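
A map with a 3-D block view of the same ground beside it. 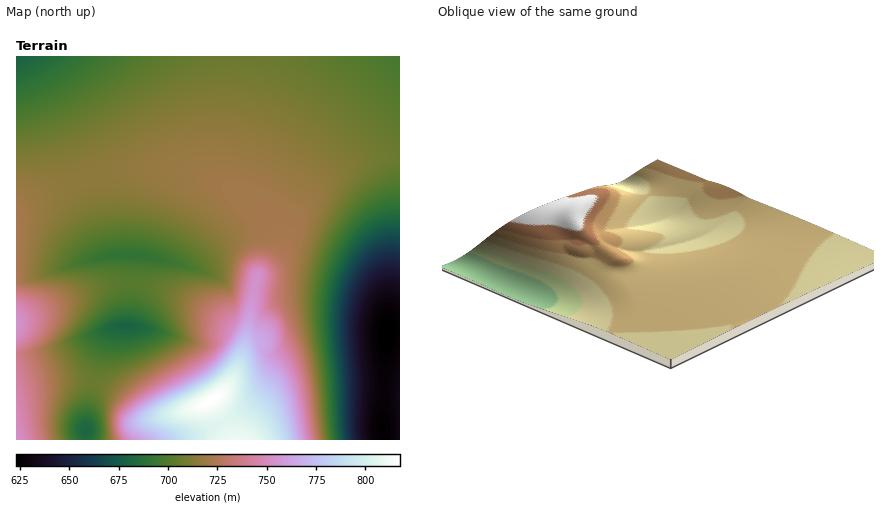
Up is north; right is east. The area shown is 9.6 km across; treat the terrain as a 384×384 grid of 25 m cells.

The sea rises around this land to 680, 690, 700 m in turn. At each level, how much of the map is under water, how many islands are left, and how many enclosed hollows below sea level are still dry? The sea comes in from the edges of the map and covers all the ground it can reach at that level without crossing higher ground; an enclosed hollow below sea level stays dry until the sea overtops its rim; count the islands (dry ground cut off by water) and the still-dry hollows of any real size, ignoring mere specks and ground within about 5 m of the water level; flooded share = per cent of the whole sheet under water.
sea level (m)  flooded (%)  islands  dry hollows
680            9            0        0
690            12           0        1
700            16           0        2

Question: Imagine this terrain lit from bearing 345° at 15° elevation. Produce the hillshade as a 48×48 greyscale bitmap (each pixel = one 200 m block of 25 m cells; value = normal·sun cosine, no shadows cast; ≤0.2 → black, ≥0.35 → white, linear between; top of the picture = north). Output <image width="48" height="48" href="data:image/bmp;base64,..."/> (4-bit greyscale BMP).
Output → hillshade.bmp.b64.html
<image width="48" height="48" href="data:image/bmp;base64,Qk32BAAAAAAAAHYAAAAoAAAAMAAAADAAAAABAAQAAAAAAIAEAAATCwAAEwsAABAAAAAAAAAAAAAAABEREQAiIiIAMzMzAERERABVVVUAZmZmAHd3dwCIiIgAmZmZAKqqqgC7u7sAzMzMAN3d3QDu7u4A////AGZmVVZnh2QyIzNFVmd3d3dmZVVVVVVWZmZlVUVWeHZUMzM0RWZ3d3dmZVVURVVWZmZVRDM0aJqXZUQzM0Vnd3dmZVVEREVVZmZVRDI0aLzMupdlQzRWd3dmZVVEREVVZmZVRDM0WKze7ty6hlRFZ3d2ZVVEREVVZmZVVEREZ5vN7v/+24ZEV3d2ZVVEREVVZmZlVVVVZ4mrze7//sllVnd3ZlVURFVWZmZmZVVmd4mau83e//yWVnd3ZlVVVVVWZ2ZmZmZneImaq7vM3v64Znd3dmVVVVVmZ2ZmZmZ3eImaqqu7zd7Kdnd3dmVVVVVmZ1VmZnd3iImZqqqru83bhmZ3dmVVVVVmZzM0VWd3iImZmqqqmavLh2VWdmVVVVVmZzIiI0VneIiJmZmId3irl2ZWZmVVVVVWZkQzMiNEZneId3ZmZneKl3dmZlVVVVVVZlVUQzMjNEVVVVVmZ3iKl3h2ZlVUREVVZmZlVEQzMzMzRFVmd4iZl3iHZlVERERVVYd2ZlVEMzNERVZneImZl2d2ZVRERERFVZiId2ZVRERFVWZ3iJmpl1VmZVREREREVaqZiHZmVVVVZmd4iZqpl1RVVVREMzNERImZmYd3ZmZmZ3eImZmZl1RFVURDMzM0RGZ4iZiId3d3d4iJmId4mGVVVURDMzMzRFVVZniIiIiIiIiHdmZ4qphmVURDMzMzNFVVVVVnd3d3d2ZlVVZ4q6l2ZURDMzMzM1VVVUREVVVVVVVVVVZniZh2ZVRDMzMzM2VVVURERERERERVVVVmd3d2ZVRDMzMzM2VVVVREREREREVVVVVmZmZmZlREMzMzM2ZVVVVERERERFVVVVVmZmZmZlVEMzMzM2ZlVVVVVEREVVVVVVVmZmZmZmVEQzMzM2ZmVVVVVVVVVVVVVVZmZmZmZmVURDMzM2ZmZVVVVVVVVVVVVmZmZmZmZmZVREQzRGZmZmVVVVVVVVVWZmZmZmZmZmZlVERERGZmZmZmZVVVVWZmZmZmZmZmZmZlVURERHZmZmZmZmZmZmZmZmZmZmZmZmZmVVVERHd2ZmZmZmZmZmZmZmZmZmZmZmZmZlVVVXd3dmZmZmZmZmZmZmZmZmZmZmZmZmVVVXd3d3ZmZmZmZmZmZmZmZmZmZmZmZmZmZnd3d3d2ZmZmZmZmZmZmZmZmZmZmZmZmZnd3d3d3d2ZmZmZmZmZmZmZmZmZmZmZmZnd3d3d3d3d2ZmZmZmZmZmZmZmZmZmZmZnd3d3d3d3d3dmZmZmZmZmZmZmZmZmZmZnd3d3d3d3d3d3ZmZmZmZmZmZmZmZmZmZnd3d3d3d3d3d3dmZmZmZmZmZmZmZmZmZnd3d3d3d3d3d3dmZmZmZmZmZmZmZmZmZnd3d3d3d3d3d3d2ZmZmZmZmZmZmZmZmZnd3d3d3d3d3d3d2ZmZmZmZmZmZmZmZmZnd3d3d3d3d3d3d2ZmZmZmZmZmZmZmZmZnd3d3d3d3d3d3d2ZmZmZmZmZmZmZmZmZnd3d3d3d3d3d3d3ZmZmZmZmZmZmZmZmZg=="/>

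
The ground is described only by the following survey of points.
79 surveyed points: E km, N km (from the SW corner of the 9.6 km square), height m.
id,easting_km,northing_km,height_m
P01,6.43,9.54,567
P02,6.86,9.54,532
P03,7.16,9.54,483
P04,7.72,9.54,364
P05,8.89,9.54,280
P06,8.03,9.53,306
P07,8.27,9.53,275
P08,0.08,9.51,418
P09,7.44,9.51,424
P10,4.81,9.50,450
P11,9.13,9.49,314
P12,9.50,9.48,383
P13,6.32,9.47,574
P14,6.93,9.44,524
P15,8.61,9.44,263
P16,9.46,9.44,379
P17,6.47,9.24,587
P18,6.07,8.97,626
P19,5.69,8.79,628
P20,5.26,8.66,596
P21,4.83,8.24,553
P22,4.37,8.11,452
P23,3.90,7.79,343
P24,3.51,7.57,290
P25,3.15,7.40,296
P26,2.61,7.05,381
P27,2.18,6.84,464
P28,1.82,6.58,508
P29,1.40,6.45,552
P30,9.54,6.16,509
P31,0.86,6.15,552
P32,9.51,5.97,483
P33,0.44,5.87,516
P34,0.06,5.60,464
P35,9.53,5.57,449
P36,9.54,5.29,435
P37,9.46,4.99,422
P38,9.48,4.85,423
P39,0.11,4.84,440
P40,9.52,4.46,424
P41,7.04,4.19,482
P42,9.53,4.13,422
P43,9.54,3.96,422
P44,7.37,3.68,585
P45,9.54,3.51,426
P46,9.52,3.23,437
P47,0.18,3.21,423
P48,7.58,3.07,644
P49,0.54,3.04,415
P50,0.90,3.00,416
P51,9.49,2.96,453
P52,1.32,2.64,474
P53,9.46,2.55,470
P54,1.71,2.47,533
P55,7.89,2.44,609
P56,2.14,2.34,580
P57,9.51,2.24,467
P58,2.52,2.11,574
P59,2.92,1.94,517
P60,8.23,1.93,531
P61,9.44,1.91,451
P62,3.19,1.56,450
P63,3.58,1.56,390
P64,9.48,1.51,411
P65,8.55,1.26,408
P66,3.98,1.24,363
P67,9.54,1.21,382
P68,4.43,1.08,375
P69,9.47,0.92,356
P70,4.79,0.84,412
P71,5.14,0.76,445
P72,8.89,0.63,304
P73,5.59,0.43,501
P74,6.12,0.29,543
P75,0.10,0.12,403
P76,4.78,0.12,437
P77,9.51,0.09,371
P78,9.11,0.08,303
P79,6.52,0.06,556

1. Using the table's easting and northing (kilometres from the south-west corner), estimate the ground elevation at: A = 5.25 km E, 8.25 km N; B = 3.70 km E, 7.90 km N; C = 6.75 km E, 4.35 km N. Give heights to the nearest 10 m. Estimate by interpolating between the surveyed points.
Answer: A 630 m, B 320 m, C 440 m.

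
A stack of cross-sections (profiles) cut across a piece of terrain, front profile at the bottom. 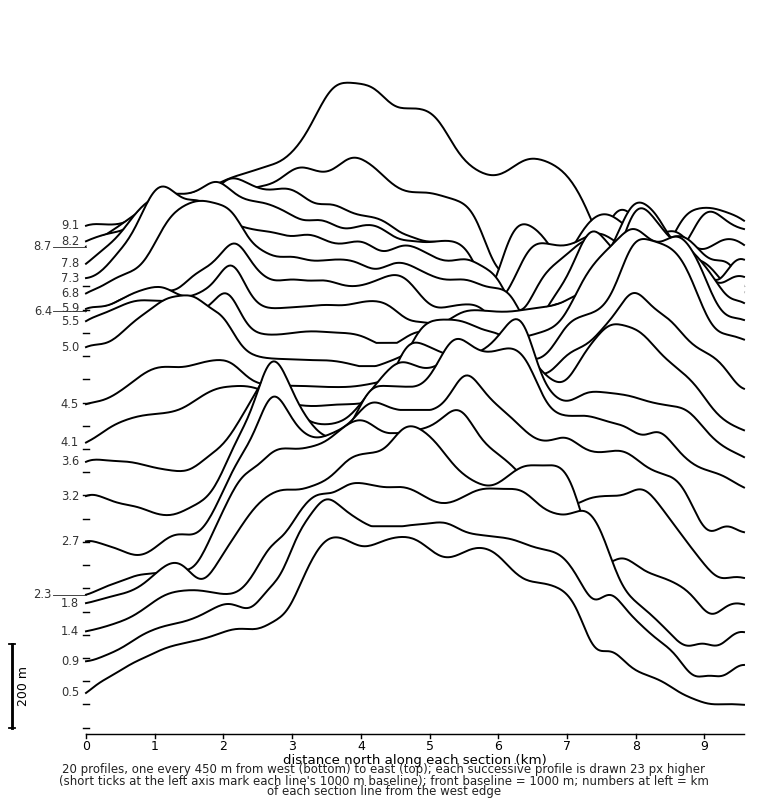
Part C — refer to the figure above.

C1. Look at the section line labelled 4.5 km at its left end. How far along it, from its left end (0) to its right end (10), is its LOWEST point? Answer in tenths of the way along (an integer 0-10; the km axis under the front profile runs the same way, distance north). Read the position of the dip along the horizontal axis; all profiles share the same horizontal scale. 0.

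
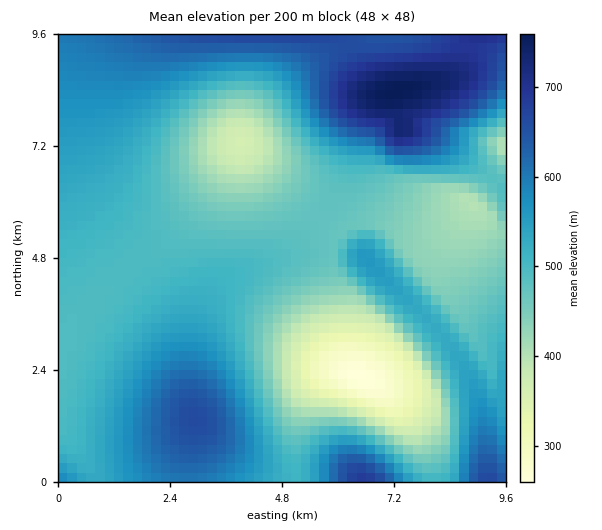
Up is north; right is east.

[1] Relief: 260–760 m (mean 520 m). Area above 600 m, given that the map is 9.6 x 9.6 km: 17.8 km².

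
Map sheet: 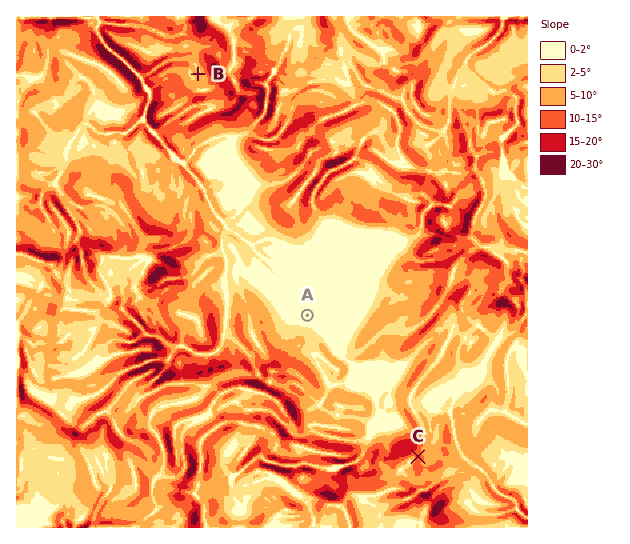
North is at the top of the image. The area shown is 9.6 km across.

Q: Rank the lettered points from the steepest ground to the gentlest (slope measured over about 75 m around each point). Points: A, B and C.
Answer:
C B A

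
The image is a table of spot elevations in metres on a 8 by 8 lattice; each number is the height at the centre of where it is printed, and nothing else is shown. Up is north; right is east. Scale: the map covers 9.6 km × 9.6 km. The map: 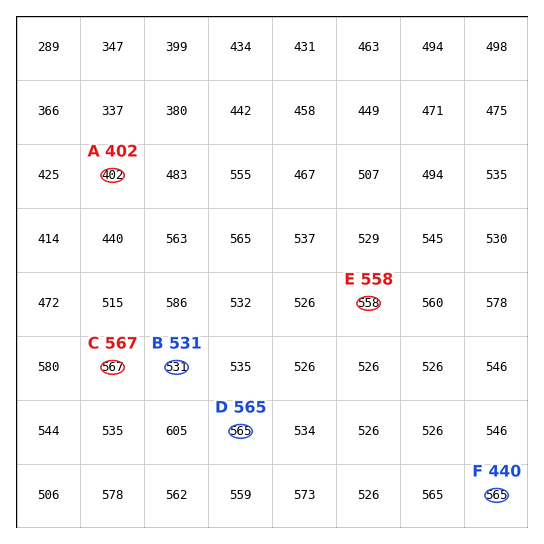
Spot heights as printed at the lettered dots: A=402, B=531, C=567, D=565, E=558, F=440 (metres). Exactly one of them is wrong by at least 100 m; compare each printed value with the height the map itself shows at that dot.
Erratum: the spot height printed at F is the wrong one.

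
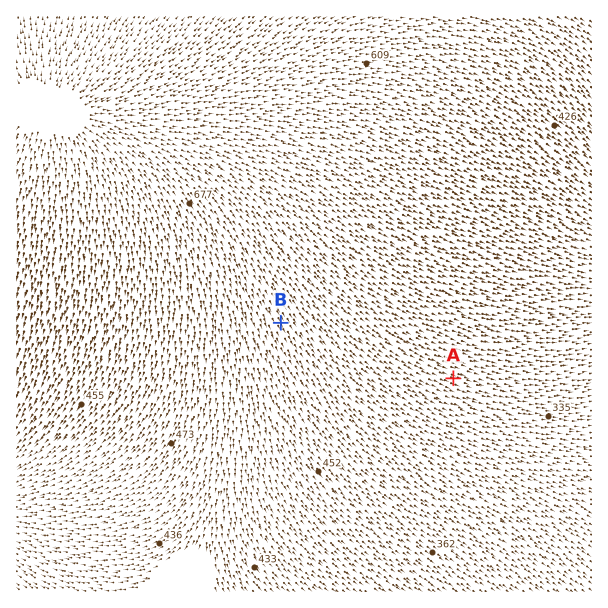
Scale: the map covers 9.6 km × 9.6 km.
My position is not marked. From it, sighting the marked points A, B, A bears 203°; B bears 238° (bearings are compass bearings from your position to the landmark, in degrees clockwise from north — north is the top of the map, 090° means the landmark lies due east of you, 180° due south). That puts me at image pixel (548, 156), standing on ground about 410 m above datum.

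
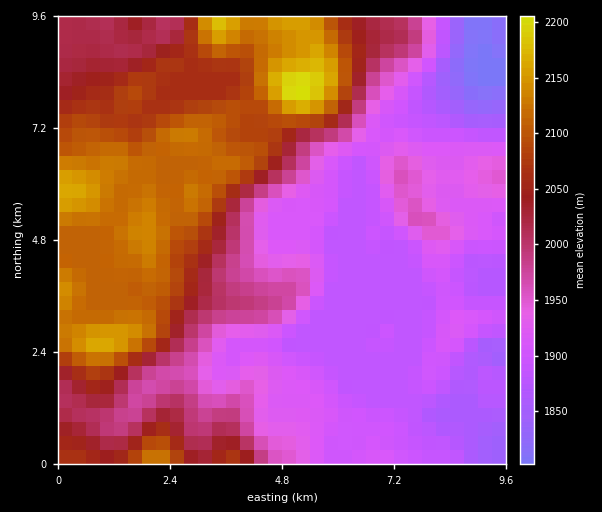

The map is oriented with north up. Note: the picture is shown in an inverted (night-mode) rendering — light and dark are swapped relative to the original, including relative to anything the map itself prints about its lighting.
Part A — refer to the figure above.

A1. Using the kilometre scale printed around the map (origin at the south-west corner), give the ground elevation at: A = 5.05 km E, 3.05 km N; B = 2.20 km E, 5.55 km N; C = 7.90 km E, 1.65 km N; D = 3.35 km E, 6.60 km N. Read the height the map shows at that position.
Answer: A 1911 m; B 2119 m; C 1895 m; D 2117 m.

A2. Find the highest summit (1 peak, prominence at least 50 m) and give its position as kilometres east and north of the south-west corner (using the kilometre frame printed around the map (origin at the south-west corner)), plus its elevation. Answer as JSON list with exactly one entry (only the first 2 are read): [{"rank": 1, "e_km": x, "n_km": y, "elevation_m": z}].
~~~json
[{"rank": 1, "e_km": 5.16, "n_km": 8.01, "elevation_m": 2212}]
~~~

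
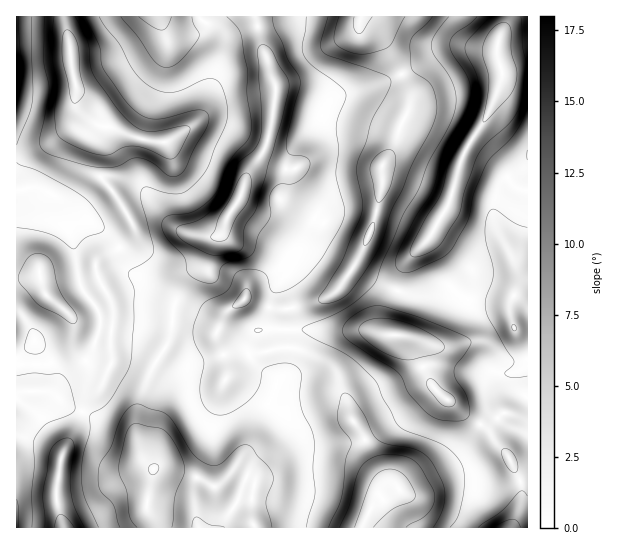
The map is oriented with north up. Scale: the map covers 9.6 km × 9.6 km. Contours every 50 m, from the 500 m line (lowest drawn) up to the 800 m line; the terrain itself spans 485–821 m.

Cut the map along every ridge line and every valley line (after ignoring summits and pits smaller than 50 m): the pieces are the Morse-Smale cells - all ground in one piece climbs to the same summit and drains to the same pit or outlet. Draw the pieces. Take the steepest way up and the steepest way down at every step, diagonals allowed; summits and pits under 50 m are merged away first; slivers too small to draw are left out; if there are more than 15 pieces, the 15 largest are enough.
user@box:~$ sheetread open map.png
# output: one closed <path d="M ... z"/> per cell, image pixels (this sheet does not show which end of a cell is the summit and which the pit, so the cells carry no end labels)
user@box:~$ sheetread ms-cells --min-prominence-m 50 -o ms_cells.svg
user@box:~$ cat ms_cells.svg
<path d="M254 16l-54 1 3 4 11 6 7 7 2 19-16 53-6 11-10 10-26 16-31-6-24-10-7 0-2 3-1 45 23 31 10 20 0 8-13 15 11 20 11 8 13 2 20-4 18-6 11-8 8-20 11-10 5-16 11-14 9-28 19-28 6-31 3-27-15-41-4-24z"/><path d="M402 75l-29 12-39 10-9 0-23-10-17-2-9 2-8 54-7 14-14 20-7 24 18 9 27-1 18 12 5 6-3 13-10 24-12 19 8 27 31-8 12-7 18-23 13-25 8-20 8-34 0-24 15-25 4-16 11-24 0-7z"/><path d="M527 71l-26 2 0 8-9 25-29 49-14 48-20 35-24 25-8 27 16 6 18 0 20-8 11 9 7 3 33 4 7 6 6 19 13 0z"/><path d="M497 48l-50 1-44 25 8 21-2 12-9 19-4 16-15 25 2 18-7 30-11 30-10 20 0 2 7 6 27 15 6 3 4-2 6-26 24-25 20-35 14-48 21-33 17-41 2-7-6-16z"/><path d="M199 16l-134 0 6 33 1 22 4 14-1 17 2 7 14 12 11 6 8 0 20 9 20 5 19 0 22-14 10-10 6-11 16-53-2-19-7-7-11-6z"/><path d="M362 329l-75 0-2 18 18 4 22 10 10 9 6 21 6 8 4 18 9 13 20 43 6 7 15 9 56-30 6-6 17-28-15-10-32-28-9-17-10-30-8-4-24-1z"/><path d="M341 397l-10 0-40 11-13 0-10-3-11 18-8 24-18 26 8 0 16 9-4 24 3 22 108 0 10-22 27-16-19-17-20-43-9-13-6-16z"/><path d="M63 16l-47 1 0 173 21-2 18 8 18 19 20 8 16 12 10 13 14-14 0-8-10-20-23-31 0-37 3-11-17-10-10-11 0-21-4-14-1-22z"/><path d="M175 321l-3 1-4 21-19 31-9 25-4 26 1 13 7 21 10 10 12-1 31 9 18 10 13-10 21-30 8-24 11-20-26-19-15-6 0-13-11-28 1-6-2 1-22-8z"/><path d="M451 288l-20 8-18 0-15-5-10 26 1 16 2 2 15 1 9 5 6 22 12 24 32 28 16 9 6-14-1-13 3 12 9 10 12 8 17 6 1-35-8-11-1-14 9-7 0-36-13-1-2-2-4-17-4-5-36-5-7-3z"/><path d="M239 199l-11 16-5 16-8 7-10 25-18 16-4 7-10 21 0 14 20 3 22 8 12-21 18-12 24 8 8-22 15-18 16-37-1-8-22-15-27 1z"/><path d="M481 424l-18 29-6 6-82 44-12 24 148 1 10-26 0-19-13-28-12-12-7-12z"/><path d="M361 16l-106 0 6 30 6 11 8 29 27 1 23 10 9 0 47-13 20-9-2-8-18-28-21-14z"/><path d="M85 412l-4 2-21 48-4 36 7 29 90 1 0-6-6-13 0-7 6-33-9-10-7-18-8-9-24-8z"/><path d="M37 188l-21 3 0 87 6 1 17-4 6 19 21 18 8 4 16-9 15-13 0-4-9-17 0-10 7-7 12-5 4-5-22-21-24-10-18-19z"/>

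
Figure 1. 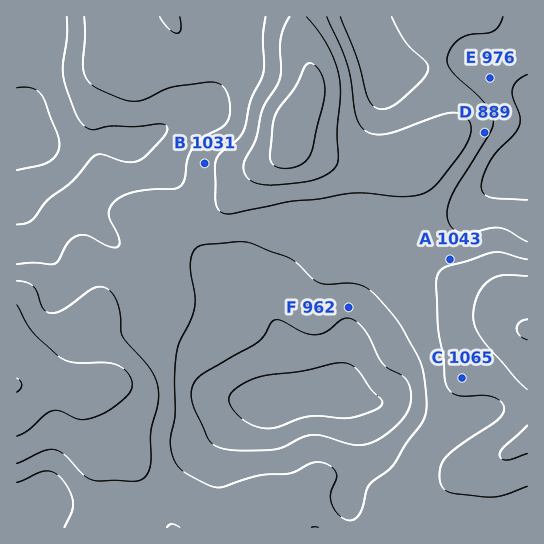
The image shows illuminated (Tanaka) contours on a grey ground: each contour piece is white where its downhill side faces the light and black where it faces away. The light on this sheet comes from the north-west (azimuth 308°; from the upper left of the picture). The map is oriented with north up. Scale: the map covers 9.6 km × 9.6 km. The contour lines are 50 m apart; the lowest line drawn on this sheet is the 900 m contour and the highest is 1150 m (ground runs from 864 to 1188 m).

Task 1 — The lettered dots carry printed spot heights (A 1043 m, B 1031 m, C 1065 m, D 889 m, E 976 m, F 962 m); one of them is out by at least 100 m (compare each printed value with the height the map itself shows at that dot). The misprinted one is D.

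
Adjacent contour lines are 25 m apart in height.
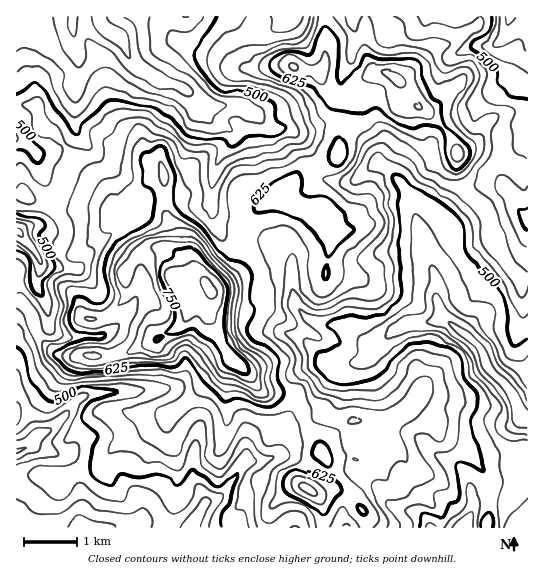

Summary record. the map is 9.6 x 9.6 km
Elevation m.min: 380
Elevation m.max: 805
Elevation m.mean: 550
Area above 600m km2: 24.4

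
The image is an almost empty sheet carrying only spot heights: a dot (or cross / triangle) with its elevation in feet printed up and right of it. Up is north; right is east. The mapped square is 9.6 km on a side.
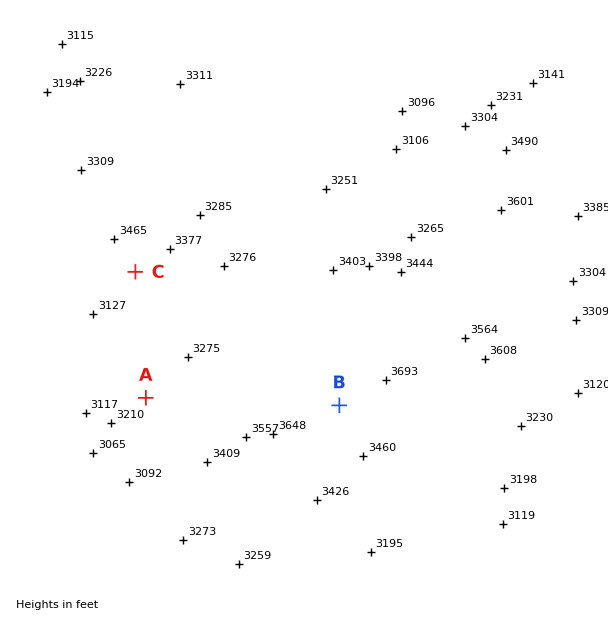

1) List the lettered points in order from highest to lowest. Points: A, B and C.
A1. B C A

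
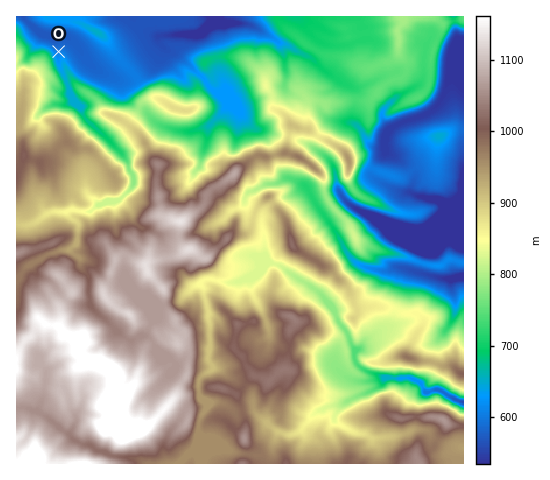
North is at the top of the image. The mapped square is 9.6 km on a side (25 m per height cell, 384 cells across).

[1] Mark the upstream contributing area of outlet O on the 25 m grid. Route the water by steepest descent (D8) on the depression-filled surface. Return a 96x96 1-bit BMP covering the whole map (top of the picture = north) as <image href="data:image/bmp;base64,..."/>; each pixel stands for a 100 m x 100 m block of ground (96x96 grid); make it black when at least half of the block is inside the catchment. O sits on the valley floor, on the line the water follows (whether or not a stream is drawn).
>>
<image width="96" height="96" href="data:image/bmp;base64,Qk2+BAAAAAAAAD4AAAAoAAAAYAAAAGAAAAABAAEAAAAAAIAEAAATCwAAEwsAAAIAAAAAAAAA////AAAAAAAAAAAAAAAAAAAAAAAAAAAAAAAAAAAAAAAAAAAAAAAAAAAAAAAAAAAAAAAAAAAAAAAAAAAAAAAAAAAAAAAAAAAAAAAAAAAAAAAAAAAAAAAAAAAAAAAAAAHgAAAAAAAAAAAAAAP4AAAAAAAAAAAAAAf8AAAAAAAAAAAAAAf+AAAAAAAAAAAAAAP/AAAAAAAAAAAAAAf/AAAAAAAAAAAAAA//gAAAAAAAAAAAAA//wAAAAAAAAAAAAAf/4AAAAAAAAAAAAAf/4AAAAAAAAAAAAAf/8AAAAAAAAAAAAAf/8AAAAAAAAAAAAAf/+AAAAAAAAAAAAA//+AAAAAAAAAAAAD//+AAAAAAAAAAAAf//+AAAAAAAAAAAA///+AAAAAAAAACAB///+AAAAAAAAACAA///4AAAAAAAAADAA///4AAAAAAAAADgH///8AAAAAAAAADwP///8AAAAAAAAAD4f///4AAAAAAAAAD/////wAAAAAAAAAD/////wAAAAAAAAAD/////gAAAAAAAAAD/////AAAAAAAAAAD/////AAAAAAAAAAD/////AAAAAAAAAAD/////AAAAAAAAAAD/////AAAAAAAAAAD////+AAAAAAAAAAD////8AAAAAAAAAAD////4AAAAAAAAAAD////wAAAAAAAAAAD////wAAAAAAAAAAD////8AAAAAAAAAAD/////wAAAAAAAAAD/////8AAAAAAAAAD/////8AAAAAAAAAD/////4AAAAAAAAAD/////4AAAAAAAAAD/////4AAAAAAAAAD/////4AAAAAAAAAD/////4AAAAAAAAAD/////gAAAAAAAAAD////+AAAAAAAAAAD////+AAAAAAAAAAD////+AAAAAAAAAAD////+AAAAAAAAAAD////+AAAAAAAAAAD////8AAAAAAAAAAD////8AAAAAAAAAAD////8AAAAAAAAAAD////8AAAAAAAAAAD////8AAAAAAAAAAD////+AAAAAAAAAAD////8AAAAAAAAAAD////4AAAAAAAAAAD////4AAAAAAAAAAD////wAAAAAAAAAAD////wAAAAAAAAAAD////gAAAAAAAAAAD////gAAAAAAAAAAD////AAAAAAAAAAAD///8AAAAAAAAAAAB///4AAAAAAAAAAAB///gAAAAAAAAAAAB//+AAAAAAAAAAAAB//8AAAAAAAAAAAAB//8AAAAAAAAAAAAB//4AAAAAAAAAAAAA//gAAAAAAAAAAAAA//AAAAAAAAAAAAAA/+AAAAAAAAAAAAAAf8AAAAAAAAAAAAAAP4AAAAAAAAAAAAAAH4AAAAAAAAAAAAAADwAAAAAAAAAAAAAAAwAAAAAAAAAAAAAAAQAAAAAAAAAAAAAAAAAAAAAAAAAAAAAAAAAAAAAAAAAAAAAAAAAAAAAAAAAAAAAAAAAAAAAAAAAAAAAAAAAAAAAAAAAAAAAAAAAAAAAAAAAAAAAAAAAAAAAAAAAAAAAAAAAAAAAAAAAAAAAA="/>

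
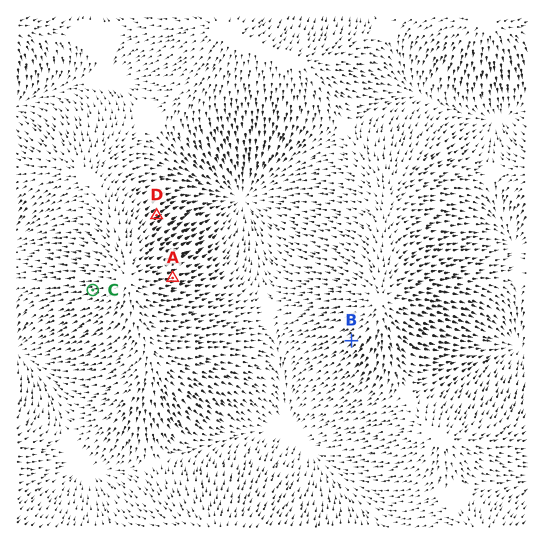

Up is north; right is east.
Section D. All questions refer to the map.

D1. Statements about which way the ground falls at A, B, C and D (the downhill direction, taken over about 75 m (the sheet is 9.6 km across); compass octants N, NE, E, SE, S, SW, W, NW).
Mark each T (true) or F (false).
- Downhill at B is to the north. F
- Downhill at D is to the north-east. T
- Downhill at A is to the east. T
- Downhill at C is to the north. F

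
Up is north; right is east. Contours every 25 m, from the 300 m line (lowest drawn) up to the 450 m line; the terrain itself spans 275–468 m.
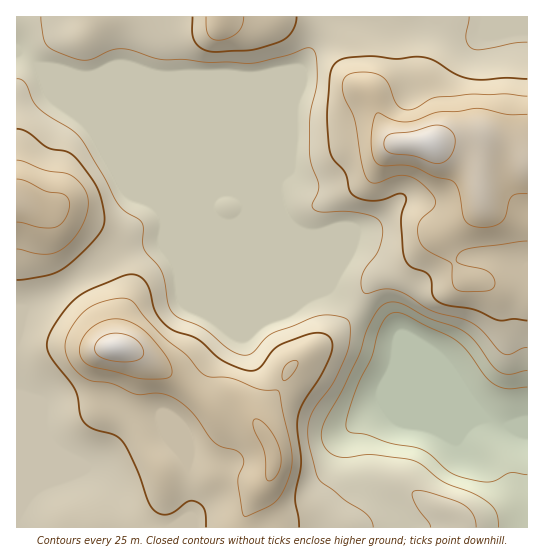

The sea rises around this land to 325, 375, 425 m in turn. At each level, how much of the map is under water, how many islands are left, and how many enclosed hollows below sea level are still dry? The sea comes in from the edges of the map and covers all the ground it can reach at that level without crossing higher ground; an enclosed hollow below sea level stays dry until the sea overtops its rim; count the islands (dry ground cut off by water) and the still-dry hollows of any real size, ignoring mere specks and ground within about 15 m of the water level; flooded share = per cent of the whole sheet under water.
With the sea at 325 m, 11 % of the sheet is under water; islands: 0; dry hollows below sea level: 0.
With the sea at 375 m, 65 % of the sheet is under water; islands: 0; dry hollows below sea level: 0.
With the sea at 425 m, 93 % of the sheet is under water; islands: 1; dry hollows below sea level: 0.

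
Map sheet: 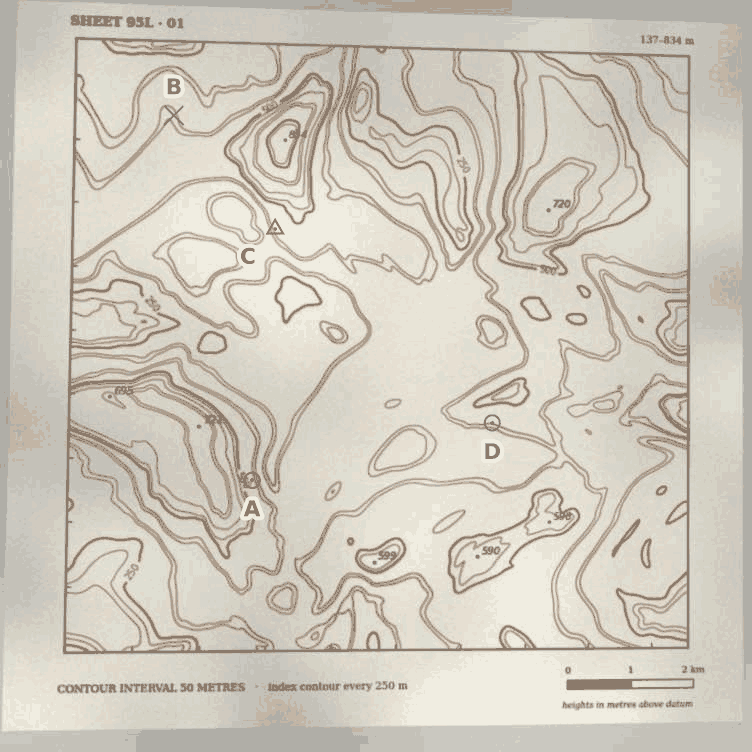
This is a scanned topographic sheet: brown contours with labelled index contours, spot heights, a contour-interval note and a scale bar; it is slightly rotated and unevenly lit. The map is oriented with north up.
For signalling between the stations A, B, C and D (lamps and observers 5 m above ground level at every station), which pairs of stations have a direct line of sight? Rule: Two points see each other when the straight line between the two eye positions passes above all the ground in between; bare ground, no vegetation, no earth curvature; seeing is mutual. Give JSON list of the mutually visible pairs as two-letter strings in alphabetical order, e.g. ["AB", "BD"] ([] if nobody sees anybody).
["AC", "AD"]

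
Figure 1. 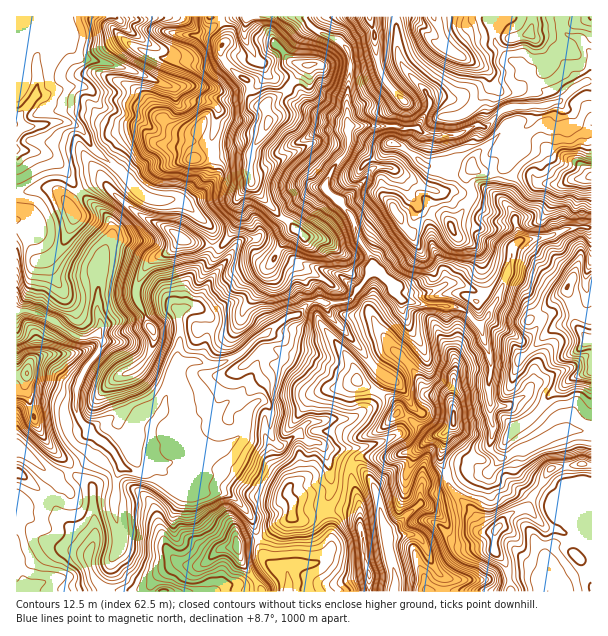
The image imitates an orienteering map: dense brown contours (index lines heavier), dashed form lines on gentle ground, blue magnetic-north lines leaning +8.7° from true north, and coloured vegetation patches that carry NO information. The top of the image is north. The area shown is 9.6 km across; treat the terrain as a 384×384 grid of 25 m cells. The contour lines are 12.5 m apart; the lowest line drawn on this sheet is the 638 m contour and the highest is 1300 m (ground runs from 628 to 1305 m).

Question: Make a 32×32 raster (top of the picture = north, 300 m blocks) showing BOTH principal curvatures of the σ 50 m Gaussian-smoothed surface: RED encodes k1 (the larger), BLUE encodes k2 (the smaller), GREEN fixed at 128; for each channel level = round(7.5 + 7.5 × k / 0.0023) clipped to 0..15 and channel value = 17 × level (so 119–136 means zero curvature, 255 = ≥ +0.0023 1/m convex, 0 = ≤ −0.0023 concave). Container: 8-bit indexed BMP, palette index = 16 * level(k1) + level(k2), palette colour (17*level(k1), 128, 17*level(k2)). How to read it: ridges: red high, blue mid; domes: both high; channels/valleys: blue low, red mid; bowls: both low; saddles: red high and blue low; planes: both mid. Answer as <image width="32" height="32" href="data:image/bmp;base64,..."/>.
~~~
<image width="32" height="32" href="data:image/bmp;base64,Qk02CAAAAAAAADYEAAAoAAAAIAAAACAAAAABAAgAAAAAAAAEAAATCwAAEwsAAAABAAAAAAAAAIAAABGAAAAigAAAM4AAAESAAABVgAAAZoAAAHeAAACIgAAAmYAAAKqAAAC7gAAAzIAAAN2AAADugAAA/4AAAACAEQARgBEAIoARADOAEQBEgBEAVYARAGaAEQB3gBEAiIARAJmAEQCqgBEAu4ARAMyAEQDdgBEA7oARAP+AEQAAgCIAEYAiACKAIgAzgCIARIAiAFWAIgBmgCIAd4AiAIiAIgCZgCIAqoAiALuAIgDMgCIA3YAiAO6AIgD/gCIAAIAzABGAMwAigDMAM4AzAESAMwBVgDMAZoAzAHeAMwCIgDMAmYAzAKqAMwC7gDMAzIAzAN2AMwDugDMA/4AzAACARAARgEQAIoBEADOARABEgEQAVYBEAGaARAB3gEQAiIBEAJmARACqgEQAu4BEAMyARADdgEQA7oBEAP+ARAAAgFUAEYBVACKAVQAzgFUARIBVAFWAVQBmgFUAd4BVAIiAVQCZgFUAqoBVALuAVQDMgFUA3YBVAO6AVQD/gFUAAIBmABGAZgAigGYAM4BmAESAZgBVgGYAZoBmAHeAZgCIgGYAmYBmAKqAZgC7gGYAzIBmAN2AZgDugGYA/4BmAACAdwARgHcAIoB3ADOAdwBEgHcAVYB3AGaAdwB3gHcAiIB3AJmAdwCqgHcAu4B3AMyAdwDdgHcA7oB3AP+AdwAAgIgAEYCIACKAiAAzgIgARICIAFWAiABmgIgAd4CIAIiAiACZgIgAqoCIALuAiADMgIgA3YCIAO6AiAD/gIgAAICZABGAmQAigJkAM4CZAESAmQBVgJkAZoCZAHeAmQCIgJkAmYCZAKqAmQC7gJkAzICZAN2AmQDugJkA/4CZAACAqgARgKoAIoCqADOAqgBEgKoAVYCqAGaAqgB3gKoAiICqAJmAqgCqgKoAu4CqAMyAqgDdgKoA7oCqAP+AqgAAgLsAEYC7ACKAuwAzgLsARIC7AFWAuwBmgLsAd4C7AIiAuwCZgLsAqoC7ALuAuwDMgLsA3YC7AO6AuwD/gLsAAIDMABGAzAAigMwAM4DMAESAzABVgMwAZoDMAHeAzACIgMwAmYDMAKqAzAC7gMwAzIDMAN2AzADugMwA/4DMAACA3QARgN0AIoDdADOA3QBEgN0AVYDdAGaA3QB3gN0AiIDdAJmA3QCqgN0Au4DdAMyA3QDdgN0A7oDdAP+A3QAAgO4AEYDuACKA7gAzgO4ARIDuAFWA7gBmgO4Ad4DuAIiA7gCZgO4AqoDuALuA7gDMgO4A3YDuAO6A7gD/gO4AAID/ABGA/wAigP8AM4D/AESA/wBVgP8AZoD/AHeA/wCIgP8AmYD/AKqA/wC7gP8AzID/AN2A/wDugP8A/4D/AIeGhobHpqe3lJWFdYX4o4aXl4P3goLYpaKyk9eFh3eHh4eGpqV0hpeop8eE94J1hoZ2g/eAhNaSp5amxoZ3hpeHmJeXuIR1mLeGp8b5gYZ1lnRz94DGopW3pteEloaWhoeHh4e4hHW3tKeWl/eguLioc7X2cLLD9oW4yLaDx5eHd4eHdrd0hseVdZXpoISmp4emteWQ47GTl7eF1sd1d4eGl4aGp4THx4R2dJG1lriYh4Wns4L5kLbHh4WFtpaHh7iFhaeXlaOEh4eHhoaHp6iXhLdwg/Zw1oaGhJaV+KWVlJTXloeEqIaHh4eHdpeVt5eEpsXn9sH0c6ajk4O1xOZz94SGhJaXhoeHh4d1pqOyo5WmxJFx9ffGtJHIhYR1hMTnhJOVhoeGh4eHiIanhOaShIR158WRovmFkMe3h3eH5JSFkdiFhIaGh4eHh4SFuKeXl3Sk1KO0+YWQkoWnhobHloWAyNiolYWHh4eGlpWpp6eox5Rx1rT2dJDodIXXpealhpGTudjHc4aVlLeGhoWHhreThMajg/engNiVlZPFtObn9sCTg/aClpa3kaaXhZW31IO4yHG115WQyMWUpsa0toChgbW1+rSVlqbYgoOlxvWAl8eEk+bHkbSjtaaWt6CQpbeDhLTkc4V1dciVg3D0sObYp5LUsaDBgKfIhZaGtaa4l4Ol+YRkhYWWlKW5pLDhwOakcpPD1saihaamyIW0l6d2hYTYtYZztKWmubilxdHBoJCSo6R0p6dxl5bHs7SYp4V1dKfox4akoqW413DBxfiwhLb6kKTEpYKnlpXTpnenl3R0goHG+dTVgIKz5/n5o5CEx+Wi+talcYCQlMSHdoe5pmGl9+eVcIHlcOX4p6iQpZX3tbXHlrWi1saQkId2qKaA1fVycnKj6PbT94SGkZCm96aVlpa3lYKlpZS2l6enlLfHgpODc6KU9uiUc4GgxNPHhZSEhbWTpcjG17eHh4WHt4OEtufYxoHXtsd1lpDn4qJzx6eWuKeWp4aWx5WGhriSlpXHpreWk8bWg+XXtZDF+PbWxse3lod2lqaFpJWWlKeXpraWp5aTuOinlbOkgLDgwJCQkKDEl4eHdoaUp5WWl4WVt7aU13Gkxsi3o5OA1dTY0PjoxLCzpKaWl5aFhpeElaa3g6SjksW3xqTHtYCUtvmwk4WWuMS1pISXmIaHlbfXsoCCgpKU96WDpcbpkKb4goKWhYW2hoeXl4SHhoeFo4CU18elk/eFc6X3+fugx9WClqbY2JZ1hoeHloeHd3WWx+aio8TE+rKm+YOUkGD3tYK3yKeGlLe2lpeFiIiHhaXTkdPTksW0kcLBgpC1tPiUksa3doZ1hqeGhZc="/>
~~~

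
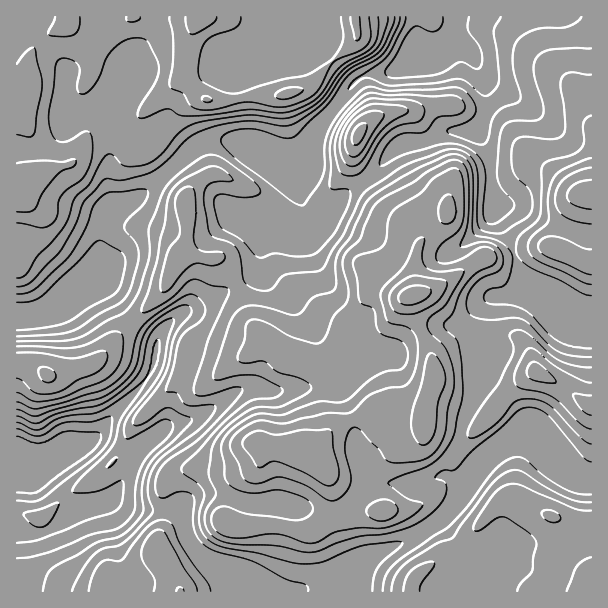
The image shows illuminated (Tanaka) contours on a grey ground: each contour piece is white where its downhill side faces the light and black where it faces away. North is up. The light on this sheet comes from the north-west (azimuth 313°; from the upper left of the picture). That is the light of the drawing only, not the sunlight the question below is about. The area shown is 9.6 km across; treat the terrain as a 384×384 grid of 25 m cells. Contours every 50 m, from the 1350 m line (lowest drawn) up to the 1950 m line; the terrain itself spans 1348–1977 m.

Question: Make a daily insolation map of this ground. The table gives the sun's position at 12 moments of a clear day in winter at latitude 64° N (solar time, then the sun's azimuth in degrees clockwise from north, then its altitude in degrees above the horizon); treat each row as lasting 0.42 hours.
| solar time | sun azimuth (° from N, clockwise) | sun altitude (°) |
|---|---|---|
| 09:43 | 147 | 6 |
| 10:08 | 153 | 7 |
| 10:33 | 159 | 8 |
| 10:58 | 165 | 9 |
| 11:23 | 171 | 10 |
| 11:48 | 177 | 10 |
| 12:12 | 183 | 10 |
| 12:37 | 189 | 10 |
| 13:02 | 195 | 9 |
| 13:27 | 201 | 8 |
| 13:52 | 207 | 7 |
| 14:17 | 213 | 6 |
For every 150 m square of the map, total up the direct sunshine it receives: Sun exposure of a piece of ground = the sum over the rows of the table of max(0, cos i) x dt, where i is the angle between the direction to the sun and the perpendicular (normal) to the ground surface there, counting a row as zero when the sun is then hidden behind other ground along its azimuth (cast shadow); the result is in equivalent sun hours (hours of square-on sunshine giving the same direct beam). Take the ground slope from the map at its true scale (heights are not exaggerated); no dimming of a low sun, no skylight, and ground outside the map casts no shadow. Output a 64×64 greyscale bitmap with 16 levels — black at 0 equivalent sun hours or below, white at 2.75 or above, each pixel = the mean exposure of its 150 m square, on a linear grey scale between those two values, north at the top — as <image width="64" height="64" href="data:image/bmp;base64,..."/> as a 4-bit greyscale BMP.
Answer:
<image width="64" height="64" href="data:image/bmp;base64,Qk12CAAAAAAAAHYAAAAoAAAAQAAAAEAAAAABAAQAAAAAAAAIAAATCwAAEwsAABAAAAAAAAAAAAAAABEREQAiIiIAMzMzAERERABVVVUAZmZmAHd3dwCIiIgAmZmZAKqqqgC7u7sAzMzMAN3d3QDu7u4A////AEQzMzMzMzM0QyIjNEREVVVUQ0REMzREREQzREMzMzMzRDMiIiIyI0VTERE0REV3h3ZDREMiI0VVVDM0MzMzMzMzIhEREiI1Z2QREkRFeIiIh1REQxEBJFVUQzNENERDMhEQAAEQATVnUxEjV5qqmZmphkRDIAABNEREQ0RERDIiAAAAAAAAE0QhEkje7tuqq8upl1QxAAABJFZUREQzMiIAAAAAAAABIRETjP/+27qqu7u7qYUwAAAVdmVEREVEQxIhAAAAAAAAEiSby6mZmHZnmrzd24QQABNWZVVmd3ZVZmQyAAAAAAABNGdkMjMzIRJXiaze2nIAASVlVmd3ZUNTNEMyAAAAAAIzMxAAAAEREkVVZniImVAAAlZmZlQhEAABMzIhAAEzQzMhAAEiM0RVZlMyEiJGhiABNVVCEAAAAAATMzIQE1eIdjISRndmeImYZCAAAAFGMhATQyAAAAAQAAE1ZTIjRWiYZWeau6maqph1MQAREBNCEAARAAAAACEAAAJWZDIjRndmZniqqqqph1REVWZlM0QhAAAAAAABMyEAABNlMhEjRUREVWeJmZdkM0aJq7uGVTIQAAAAABNDMyEAACRCAAASM0ZmVXiIdTIjRmZ5vLhmQiAAAAABRkMzMyAAAkIQAAATVndlVWVDIzRVVFaJqXd0IQAAASRnRnUzMgACVCAAAAEjREQyIiI0RWZURWaIdppSERIjRoi+63REISN4UgAAAAAAERAAACRWZlVVVWZkashEMzR5me7ty6mFMkmFIQAAAAAAAAAAAkZlVVRFVVQlrJVER5mZ7d7/7LlRE4dUMgAAAAAAAAAAE0VVVEREVDJZqWaJmZnd7///7aQAJ4eIYxAAAAAAAAABI0RDNEVlMRSKu7qYdcze//7u2TACd2eHQQAAAAAAAAABIiIzVmVDEVnMy5Yxqau7zd3dcgA2VFdkIAAAAAAAAAAAASNWVEMhOLy5YwCHZmeKu7y1EBRTNGZDEAERI0MhAAABI1VERDI1iYUgAHZDI1aJiachEkQiRWZVVVVVVjIgAAEjMzREQyI0IAAAMhAAEjVmdzEjRDI0Z3ZVVDIkQzIREjMiI0REIRAAAAAAAAAAAUVWMjMzMyM0VVRDIhJEQ0REQhEjREQyEAAAAAAAAAAAE1ZTMiMzMzNFQyESIkREZmZSASNEREQQAAABAAAAAAACV3UxESIjNEQxEBIzREWJh1IAE0QzMgAAAAEAAAAAAAA4uVIAEiIzMhERIjNFRXmoZDIyEAAAAAAAEhAAAAAAABW9pRASIhEAABIjIjVlWKqYh1MAAAAAABIzMQAAAAAAAmzbZEQyAAABIzMhFIhnrLu6dCAAAAASIzNTEAAAAAABJr25dkIQAAEzMhEkZ2VXiZmGQhEQASIzNMpRAAAAABIkeqmHVCEAEiIhEkVDIQASR4mFQzMzMzRpy6dBAAAAEiNXmYh1QhESEREkZTIQAAABWaqHVEREabuImZYyEQEiIjaJmIdTIiEAACRlQyEAAAADnMpkRYvMuUV5qXUzMzMiNGd2ZlMiEQAAI0RDMhAAAAA4uFRqzLlkNXiIh1VVRDMiNDIjIhEQAAARERIyIhEAAAEiJHmpZCFFZ3d3ZmdlRCEjIAABERAAARAAASMzNEIQAAATRDIREVZ4iHdmZmVDIjQxAAAREREREREjMzMjZ4MAAAEQAAI0mIiIdmVERDM0VUIAASMzMzIRESMzMiJHhxAAAAAAJWa6hmd2VDIiIjVVQxEjNEREMyIREjMzNEVmIAAAABR4iYhkRWZlQyESNWUzM0VmZkRFQyERIiIzREQwAAACNomZVWVWeJh2UyIjRERXiZhjETVUMhAAARIzNEIBIiNEVmZFZ3iaqamGQhEBR5qoYxABAkVDEAAAASIzQxIzREIiMjRWeJmImql0EAA3mFIQATMhNnYgAAABESNEIjRFQhAAIjRXiHeJq6cwABMyAAATMzI1iVEAAAAAAjMiNVUxAAAiIjRWd3aJumIAAAAAAjMzM0abgwAAAAAAEiM0RCEAACMhARNWZVV5hRAAAAAjM0M0VoumIAAAAAAAEzMyEAAARUIAAkVVQzV4YhAAAjNHdTM0aKlSAAAAAAASMiEAAABmQxERNEVVNFiYZDNEV5mGQyI0epYxAAAAARIhAAAREnZDMyIkRFZlV5u6qqq7u6hjIRE4u5hiAAASIRAAASI0VUREQyNDRXZWnO///+/+3KcgAAJ6unQhJEMhAAATMzJFVURVREQjV3aL7///////+1EAAAI0M0VUQxAAATREMkVVVVZkRDIld3d3Znmqq97+gwAAAAAAEREREQEkRERDNFVUVnZEQhJYdBAAASIiRpyUEAAAAAAAAAARE0RVVDMzREREZlRDIjV0AAAAAAAAFZYxAAAAAAAAABI0RFRDIjMzRERFVERDM1QgEzIQAAABeWMQAAAAAAABEjRERDIhMzNVVVVVRVRDRUMzRDMQAAA52kEAAAAAABEjMzQyIREzRWZmZmZlVURFVUREQzMhEQOv/DAAAAABEiMzMiERERJGd3ZXiHZVREVnVERERERDIUnNtAAAABEjNEMiEAARMTaIdURol2VURomYhlRERERDNWaJMAEiIjREMiEQABFDE1ZkMjaJh2VXmpl2VERERERVQ1iEJFQzREMiEREREkQyNERDNFZlVEVmZlRERERERFQzRWVDRDMzMyIiIzMz"/>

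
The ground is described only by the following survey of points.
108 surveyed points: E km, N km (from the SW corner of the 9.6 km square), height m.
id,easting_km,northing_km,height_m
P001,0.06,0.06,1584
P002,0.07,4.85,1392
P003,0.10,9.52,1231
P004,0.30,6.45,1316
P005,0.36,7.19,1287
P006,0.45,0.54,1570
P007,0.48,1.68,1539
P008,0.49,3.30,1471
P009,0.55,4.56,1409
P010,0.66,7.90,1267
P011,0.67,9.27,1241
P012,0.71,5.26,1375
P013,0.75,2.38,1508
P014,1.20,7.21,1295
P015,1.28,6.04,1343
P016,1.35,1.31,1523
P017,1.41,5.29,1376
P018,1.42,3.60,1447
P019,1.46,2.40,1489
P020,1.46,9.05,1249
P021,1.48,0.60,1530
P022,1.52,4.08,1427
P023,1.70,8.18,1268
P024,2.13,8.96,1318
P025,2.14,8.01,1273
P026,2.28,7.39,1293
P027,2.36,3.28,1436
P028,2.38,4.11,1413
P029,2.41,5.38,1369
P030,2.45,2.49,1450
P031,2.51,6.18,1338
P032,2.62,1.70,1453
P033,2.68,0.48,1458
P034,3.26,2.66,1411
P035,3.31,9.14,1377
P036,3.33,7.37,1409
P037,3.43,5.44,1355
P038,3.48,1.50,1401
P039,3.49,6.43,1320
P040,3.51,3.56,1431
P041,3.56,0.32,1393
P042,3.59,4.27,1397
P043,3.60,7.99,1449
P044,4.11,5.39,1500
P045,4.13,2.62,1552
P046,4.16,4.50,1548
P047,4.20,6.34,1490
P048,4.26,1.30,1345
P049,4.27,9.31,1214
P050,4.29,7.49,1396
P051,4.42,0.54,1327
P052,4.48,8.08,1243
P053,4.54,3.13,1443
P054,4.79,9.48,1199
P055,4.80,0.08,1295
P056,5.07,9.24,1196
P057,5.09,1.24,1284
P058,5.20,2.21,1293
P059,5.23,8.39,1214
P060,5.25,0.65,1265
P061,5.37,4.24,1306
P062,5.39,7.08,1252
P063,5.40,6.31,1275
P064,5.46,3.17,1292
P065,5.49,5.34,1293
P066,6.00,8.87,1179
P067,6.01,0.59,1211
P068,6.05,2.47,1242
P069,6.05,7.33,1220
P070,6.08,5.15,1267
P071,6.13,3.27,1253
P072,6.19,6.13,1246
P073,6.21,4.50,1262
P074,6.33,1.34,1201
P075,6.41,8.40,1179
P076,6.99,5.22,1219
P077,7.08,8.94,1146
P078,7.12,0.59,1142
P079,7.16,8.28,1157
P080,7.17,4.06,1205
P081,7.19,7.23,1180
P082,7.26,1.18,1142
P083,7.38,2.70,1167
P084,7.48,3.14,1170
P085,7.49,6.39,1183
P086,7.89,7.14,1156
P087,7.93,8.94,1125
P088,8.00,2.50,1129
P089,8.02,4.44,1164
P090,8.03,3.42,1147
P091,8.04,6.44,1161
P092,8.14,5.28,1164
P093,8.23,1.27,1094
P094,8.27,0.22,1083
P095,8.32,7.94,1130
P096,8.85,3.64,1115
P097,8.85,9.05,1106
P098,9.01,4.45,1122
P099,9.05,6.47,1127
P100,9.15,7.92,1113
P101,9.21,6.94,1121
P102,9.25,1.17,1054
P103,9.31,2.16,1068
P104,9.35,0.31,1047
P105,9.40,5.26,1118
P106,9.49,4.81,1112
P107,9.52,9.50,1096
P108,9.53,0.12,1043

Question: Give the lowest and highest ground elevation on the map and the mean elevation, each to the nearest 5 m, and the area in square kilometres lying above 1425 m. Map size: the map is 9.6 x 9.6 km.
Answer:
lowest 1040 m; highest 1585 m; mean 1290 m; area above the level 19.1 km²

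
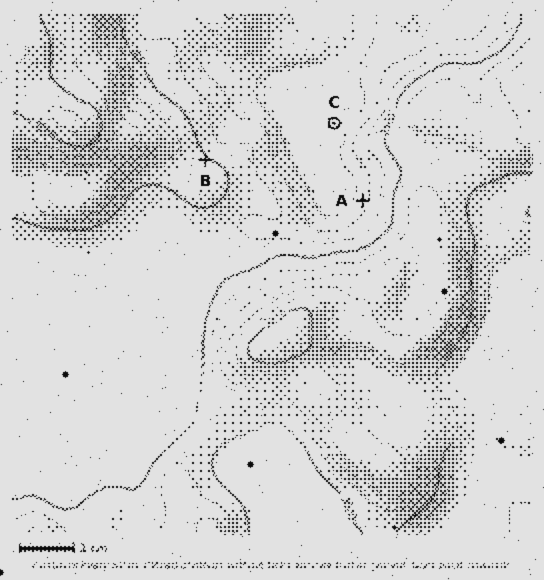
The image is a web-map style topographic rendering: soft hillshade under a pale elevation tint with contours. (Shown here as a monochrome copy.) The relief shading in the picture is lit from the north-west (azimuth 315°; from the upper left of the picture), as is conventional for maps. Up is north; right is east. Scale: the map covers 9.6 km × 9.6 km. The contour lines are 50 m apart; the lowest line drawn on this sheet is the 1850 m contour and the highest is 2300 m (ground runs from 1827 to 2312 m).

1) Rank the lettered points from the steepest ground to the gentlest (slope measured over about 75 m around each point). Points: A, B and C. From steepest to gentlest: A B C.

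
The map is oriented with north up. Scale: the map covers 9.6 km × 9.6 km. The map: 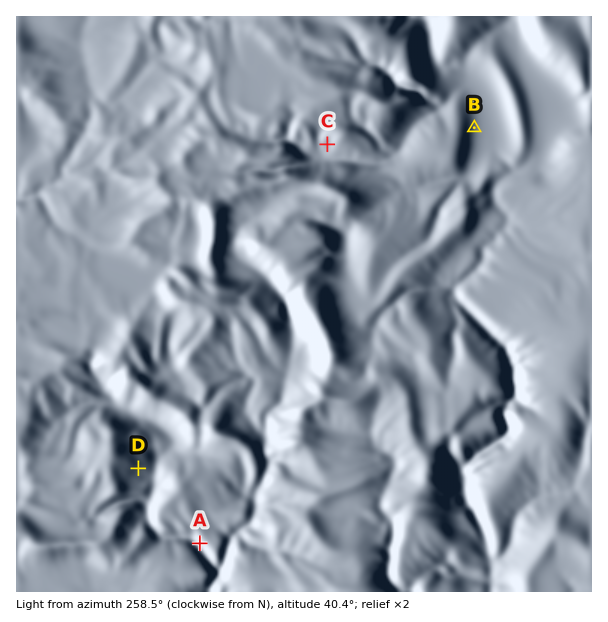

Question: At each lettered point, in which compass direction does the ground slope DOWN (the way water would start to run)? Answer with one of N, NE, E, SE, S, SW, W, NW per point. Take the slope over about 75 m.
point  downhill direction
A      SW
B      E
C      S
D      SE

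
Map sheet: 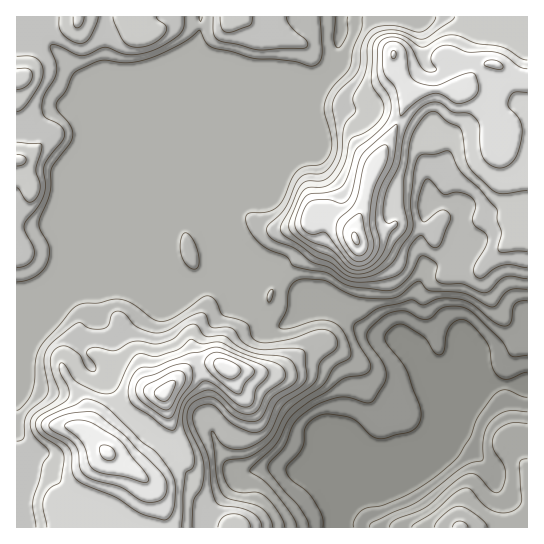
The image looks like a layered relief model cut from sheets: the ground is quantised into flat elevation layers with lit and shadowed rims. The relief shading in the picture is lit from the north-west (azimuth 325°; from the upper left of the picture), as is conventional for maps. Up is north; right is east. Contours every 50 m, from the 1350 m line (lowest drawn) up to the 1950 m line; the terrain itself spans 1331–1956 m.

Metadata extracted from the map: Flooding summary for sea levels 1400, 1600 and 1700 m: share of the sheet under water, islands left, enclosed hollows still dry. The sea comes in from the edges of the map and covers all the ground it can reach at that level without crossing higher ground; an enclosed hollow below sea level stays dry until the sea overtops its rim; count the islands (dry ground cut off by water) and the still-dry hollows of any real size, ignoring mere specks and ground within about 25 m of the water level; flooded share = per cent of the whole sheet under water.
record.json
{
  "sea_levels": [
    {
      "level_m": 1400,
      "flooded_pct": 13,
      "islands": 0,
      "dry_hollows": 0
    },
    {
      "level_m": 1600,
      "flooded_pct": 60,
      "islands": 0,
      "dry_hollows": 0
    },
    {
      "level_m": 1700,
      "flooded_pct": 79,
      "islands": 0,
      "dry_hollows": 0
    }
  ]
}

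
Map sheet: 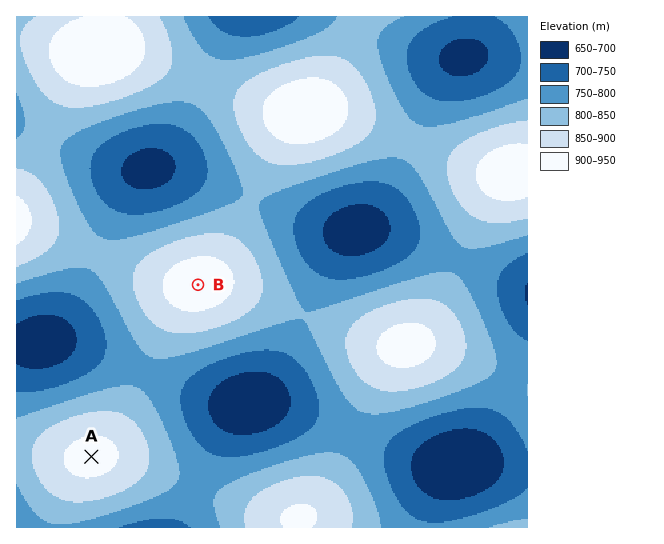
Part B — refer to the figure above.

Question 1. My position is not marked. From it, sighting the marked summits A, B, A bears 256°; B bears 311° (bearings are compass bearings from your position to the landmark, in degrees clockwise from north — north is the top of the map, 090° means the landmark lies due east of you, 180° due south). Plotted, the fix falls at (328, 398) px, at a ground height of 770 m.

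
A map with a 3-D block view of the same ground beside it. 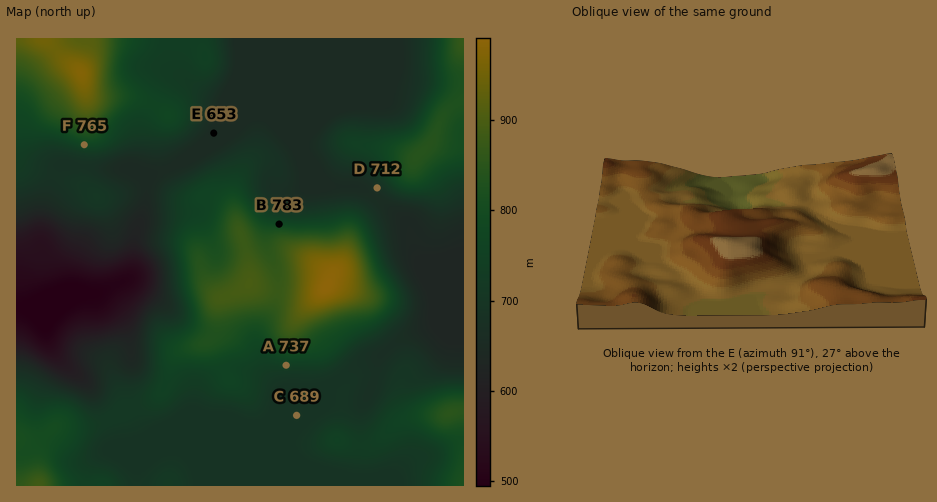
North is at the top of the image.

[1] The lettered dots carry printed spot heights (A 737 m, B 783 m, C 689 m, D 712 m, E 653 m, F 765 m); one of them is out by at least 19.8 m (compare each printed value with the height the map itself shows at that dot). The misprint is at D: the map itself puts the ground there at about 673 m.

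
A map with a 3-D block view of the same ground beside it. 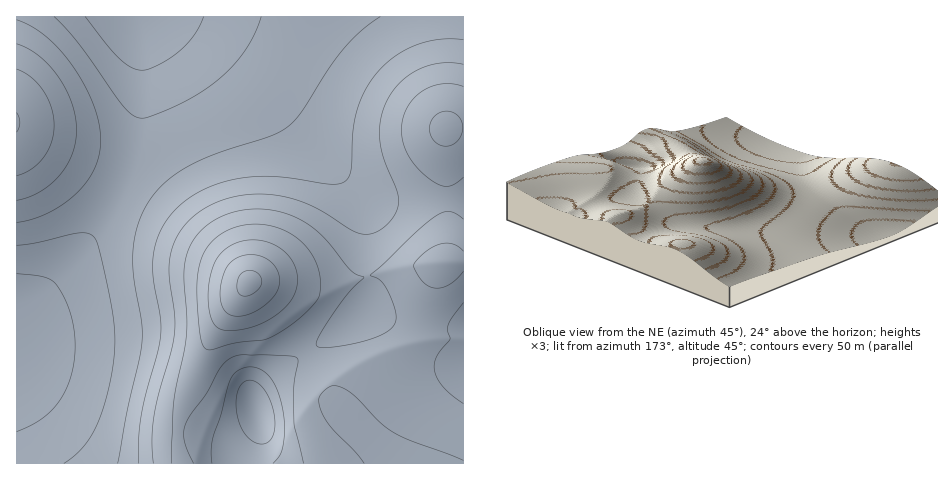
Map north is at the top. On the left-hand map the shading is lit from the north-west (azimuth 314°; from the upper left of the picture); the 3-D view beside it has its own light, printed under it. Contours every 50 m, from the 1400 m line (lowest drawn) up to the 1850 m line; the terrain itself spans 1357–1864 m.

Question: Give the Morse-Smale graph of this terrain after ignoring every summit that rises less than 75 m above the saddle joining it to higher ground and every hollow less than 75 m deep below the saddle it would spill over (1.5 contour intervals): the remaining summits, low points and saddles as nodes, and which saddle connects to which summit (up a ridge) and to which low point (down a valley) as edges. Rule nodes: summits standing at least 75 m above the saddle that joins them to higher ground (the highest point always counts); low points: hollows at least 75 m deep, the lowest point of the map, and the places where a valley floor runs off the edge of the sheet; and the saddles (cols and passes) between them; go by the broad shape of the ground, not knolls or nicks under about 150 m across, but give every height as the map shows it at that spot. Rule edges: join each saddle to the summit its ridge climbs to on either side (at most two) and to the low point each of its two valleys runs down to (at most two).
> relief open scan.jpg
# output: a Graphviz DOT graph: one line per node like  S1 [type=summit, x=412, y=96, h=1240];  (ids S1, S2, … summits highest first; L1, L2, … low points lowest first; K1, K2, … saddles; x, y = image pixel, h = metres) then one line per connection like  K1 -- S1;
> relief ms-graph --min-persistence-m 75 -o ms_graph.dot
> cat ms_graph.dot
graph terrain {
  S1 [type=summit, x=250, y=281, h=1864];
  S2 [type=summit, x=17, y=123, h=1652];
  L1 [type=low, x=133, y=17, h=1357];
  L2 [type=low, x=17, y=348, h=1362];
  L3 [type=low, x=256, y=410, h=1501];
  K1 [type=saddle, x=178, y=432, h=1652];
  K2 [type=saddle, x=307, y=351, h=1651];
  K3 [type=saddle, x=123, y=178, h=1475];
  K1 -- S1;
  K1 -- L2;
  K1 -- L3;
  K2 -- S1;
  K2 -- L1;
  K2 -- L3;
  K3 -- S1;
  K3 -- S2;
  K3 -- L1;
  K3 -- L2;
}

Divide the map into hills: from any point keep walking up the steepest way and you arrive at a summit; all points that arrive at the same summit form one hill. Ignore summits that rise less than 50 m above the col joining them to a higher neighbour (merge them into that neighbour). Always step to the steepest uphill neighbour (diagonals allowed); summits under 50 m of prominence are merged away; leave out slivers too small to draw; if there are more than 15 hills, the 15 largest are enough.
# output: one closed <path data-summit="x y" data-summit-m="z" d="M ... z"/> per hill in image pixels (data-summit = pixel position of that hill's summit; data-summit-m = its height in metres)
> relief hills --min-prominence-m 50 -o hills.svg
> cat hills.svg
<path data-summit="250 281" data-summit-m="1864" d="M165 16l-30 1 7 35 0 54-6 37-12 33-28 52-26 38-28 29-26 21 1 148 219 0 3-10 15-19 5-9 0-9-5-12 0-9 2-5 23-20 81-55 7-14 1-23-3-13 1-43-2-14-7-15-15-19-98-103-40-33z"/><path data-summit="444 263" data-summit-m="1728" d="M350 184l11 18 5 21-1 43 3 13 0 19-3 11-21 19-74 50-14 13-2 5 0 9 5 12 0 9-5 9-15 19-2 10 227-1 0-263-82 0-20-7z"/><path data-summit="446 129" data-summit-m="1710" d="M463 16l-298 1 39 22 39 32 51 55 64 65 13 7 11 2 49 0 33-1z"/><path data-summit="17 123" data-summit-m="1652" d="M134 16l-118 1 1 299 25-21 28-29 37-56 21-42 12-43 3-38-1-35-5-30z"/>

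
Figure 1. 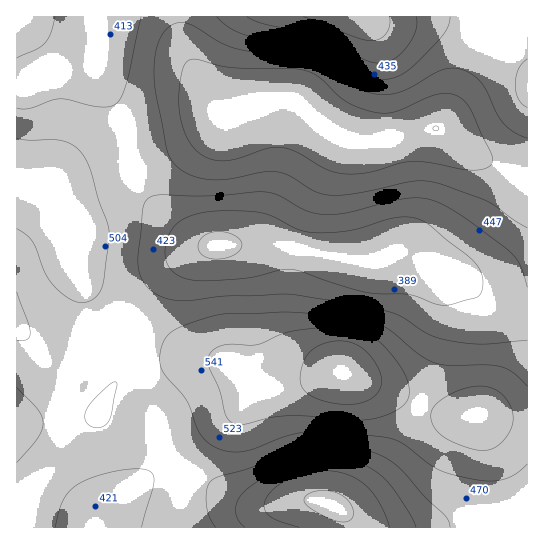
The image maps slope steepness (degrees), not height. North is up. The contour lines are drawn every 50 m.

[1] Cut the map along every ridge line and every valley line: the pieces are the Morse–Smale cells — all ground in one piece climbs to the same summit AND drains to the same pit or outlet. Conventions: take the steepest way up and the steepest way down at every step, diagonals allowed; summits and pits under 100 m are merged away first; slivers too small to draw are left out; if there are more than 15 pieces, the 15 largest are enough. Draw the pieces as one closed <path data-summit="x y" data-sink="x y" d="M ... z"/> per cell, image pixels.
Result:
<path data-summit="342 373" data-sink="218 245" d="M94 16l-78 1 1 406 42-2 36-5 5-3 12-26 11-11 22-8 38-8 31 0 9 3 10 5 17 16 12 5 33-4 47-13 101 43 40 0 20 5 25 1 0-103-18-3-23-10-29-30-16-7-44-12-12 1-9 4-16 0-84-17-16-1-54 2-14-5-22-16-27-30-12-23-5-46-18-28-10-23 0-36z"/><path data-summit="342 373" data-sink="333 506" d="M214 360l-31 0-54 13-13 9-8 12-8 19-9 4-49 6-25 0-1 104 512 0-1-106-24-1-20-5-40 0-101-43-47 13-33 4-12-5-21-19z"/><path data-summit="435 129" data-sink="218 245" d="M179 16l-84 1 4 21 0 36 10 23 18 28 5 46 12 23 27 30 22 16 14 5 54-2 16 1 84 17 16 0 16-5 18 3 47 16 29 30 8 4 20 7 13 1-1-137-56-27-34-25-54 12-30 1-20-8-16-12-19-18-11-4-26 2-34 12-6 0-16-22-20-38-4-15z"/><path data-summit="435 129" data-sink="349 17" d="M527 16l-346 0-1 11 5 26 20 38 16 22 6 0 34-12 26-2 11 4 19 18 16 12 20 8 30-1 54-12 34 25 56 27z"/>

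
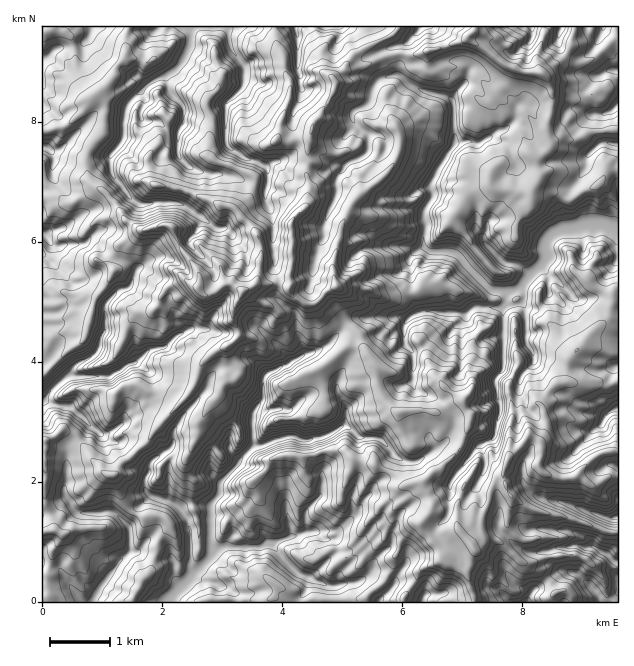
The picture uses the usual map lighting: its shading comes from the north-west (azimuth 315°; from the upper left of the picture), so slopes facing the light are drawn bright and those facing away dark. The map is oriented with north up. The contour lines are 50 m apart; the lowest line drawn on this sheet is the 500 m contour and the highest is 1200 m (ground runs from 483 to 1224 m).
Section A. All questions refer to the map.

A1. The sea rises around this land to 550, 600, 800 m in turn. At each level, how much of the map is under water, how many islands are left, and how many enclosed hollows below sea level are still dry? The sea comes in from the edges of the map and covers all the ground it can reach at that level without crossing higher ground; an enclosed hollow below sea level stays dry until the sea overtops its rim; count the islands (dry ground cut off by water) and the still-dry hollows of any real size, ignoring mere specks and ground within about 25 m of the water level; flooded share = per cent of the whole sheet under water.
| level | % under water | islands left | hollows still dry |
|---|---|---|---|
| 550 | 8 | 0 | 0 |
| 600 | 15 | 0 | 0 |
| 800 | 65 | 0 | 0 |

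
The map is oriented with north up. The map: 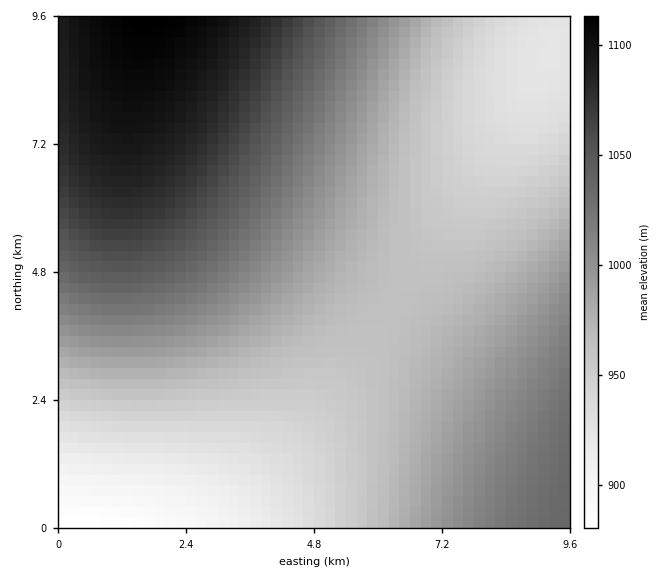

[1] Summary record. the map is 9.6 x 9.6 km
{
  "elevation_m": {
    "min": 880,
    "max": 1115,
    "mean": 995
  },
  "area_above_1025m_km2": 24.6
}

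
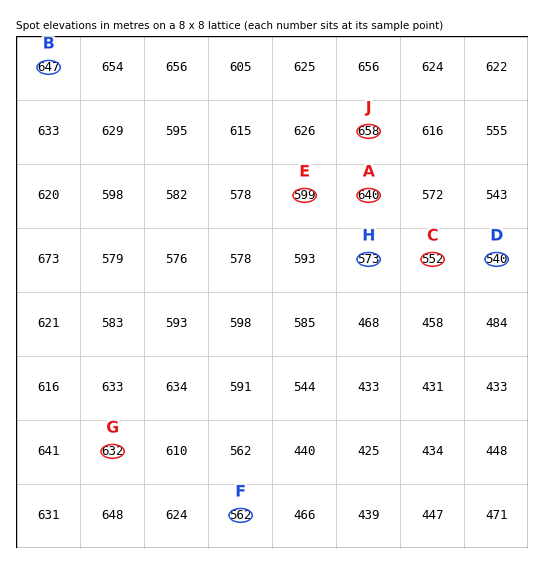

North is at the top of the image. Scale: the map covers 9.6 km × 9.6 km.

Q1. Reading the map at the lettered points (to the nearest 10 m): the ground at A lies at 640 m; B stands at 650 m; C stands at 550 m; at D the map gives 540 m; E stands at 600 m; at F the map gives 560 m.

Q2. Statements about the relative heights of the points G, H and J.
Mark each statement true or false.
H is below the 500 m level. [false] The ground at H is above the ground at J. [false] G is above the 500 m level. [true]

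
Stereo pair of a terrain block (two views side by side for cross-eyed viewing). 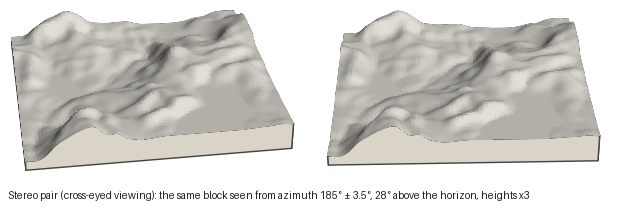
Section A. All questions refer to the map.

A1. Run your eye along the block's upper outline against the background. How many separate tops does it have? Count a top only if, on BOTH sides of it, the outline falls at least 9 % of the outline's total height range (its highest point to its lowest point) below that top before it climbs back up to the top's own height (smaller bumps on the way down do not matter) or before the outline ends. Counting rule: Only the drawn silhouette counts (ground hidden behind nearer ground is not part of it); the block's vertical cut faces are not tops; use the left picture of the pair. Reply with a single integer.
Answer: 2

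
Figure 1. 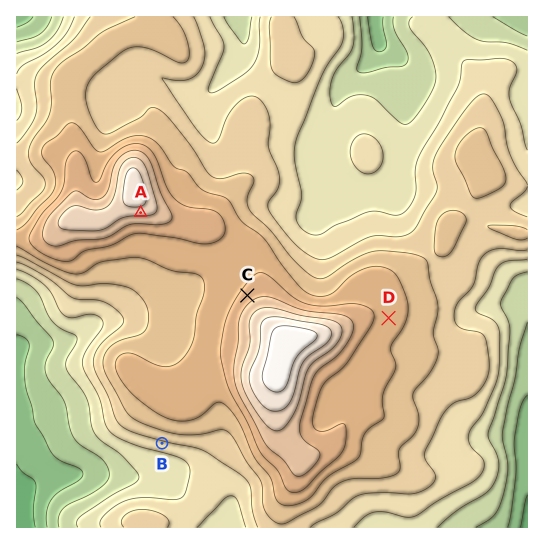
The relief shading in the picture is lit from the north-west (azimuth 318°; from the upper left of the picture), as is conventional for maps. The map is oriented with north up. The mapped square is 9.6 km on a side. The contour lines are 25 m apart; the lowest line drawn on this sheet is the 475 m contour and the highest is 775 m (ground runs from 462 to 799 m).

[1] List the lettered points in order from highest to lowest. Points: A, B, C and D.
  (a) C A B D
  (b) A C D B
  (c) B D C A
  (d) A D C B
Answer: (b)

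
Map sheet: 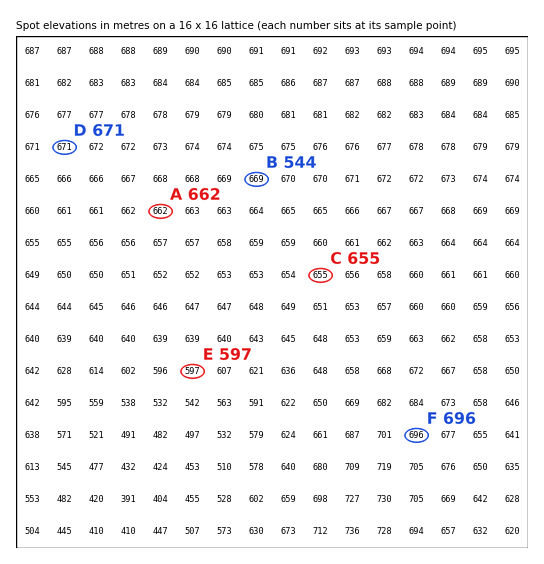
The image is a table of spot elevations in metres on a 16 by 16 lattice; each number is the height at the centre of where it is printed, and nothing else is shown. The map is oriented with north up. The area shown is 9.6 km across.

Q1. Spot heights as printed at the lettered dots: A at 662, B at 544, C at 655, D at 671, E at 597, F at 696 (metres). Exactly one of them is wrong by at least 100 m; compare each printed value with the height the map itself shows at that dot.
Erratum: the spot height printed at B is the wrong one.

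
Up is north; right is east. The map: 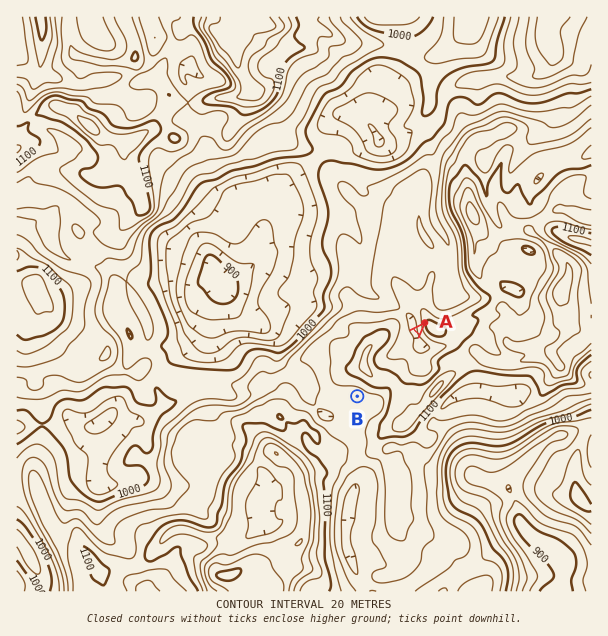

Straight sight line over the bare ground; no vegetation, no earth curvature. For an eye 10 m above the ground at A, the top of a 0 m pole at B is hidden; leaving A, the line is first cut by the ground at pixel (387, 364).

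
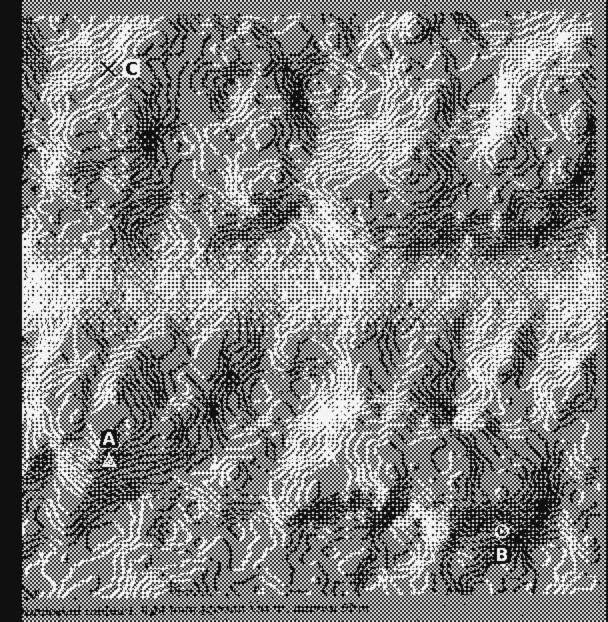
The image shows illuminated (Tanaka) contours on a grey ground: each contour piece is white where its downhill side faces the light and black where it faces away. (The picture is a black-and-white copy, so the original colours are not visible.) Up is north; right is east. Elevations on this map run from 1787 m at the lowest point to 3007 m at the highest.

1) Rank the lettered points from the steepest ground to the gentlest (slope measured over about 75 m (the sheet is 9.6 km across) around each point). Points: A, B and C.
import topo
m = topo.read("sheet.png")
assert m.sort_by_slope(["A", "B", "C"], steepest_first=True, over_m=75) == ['A', 'B', 'C']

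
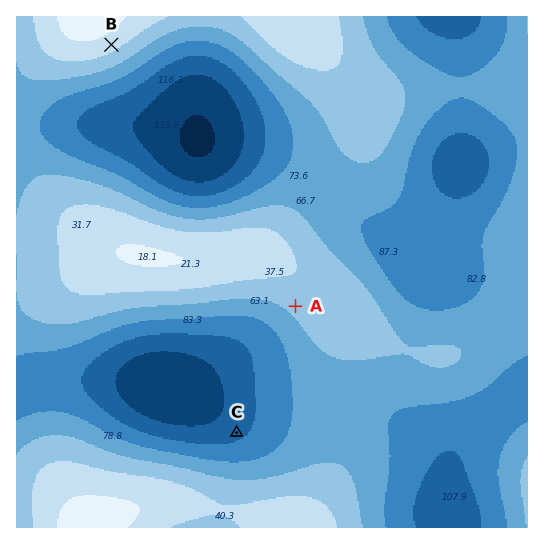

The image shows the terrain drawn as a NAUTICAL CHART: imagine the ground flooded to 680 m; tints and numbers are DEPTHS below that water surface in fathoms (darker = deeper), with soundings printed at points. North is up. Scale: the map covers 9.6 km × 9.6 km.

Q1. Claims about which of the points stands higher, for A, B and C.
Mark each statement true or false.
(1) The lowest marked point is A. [false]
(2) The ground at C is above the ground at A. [false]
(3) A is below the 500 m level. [false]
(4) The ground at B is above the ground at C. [true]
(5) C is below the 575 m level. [true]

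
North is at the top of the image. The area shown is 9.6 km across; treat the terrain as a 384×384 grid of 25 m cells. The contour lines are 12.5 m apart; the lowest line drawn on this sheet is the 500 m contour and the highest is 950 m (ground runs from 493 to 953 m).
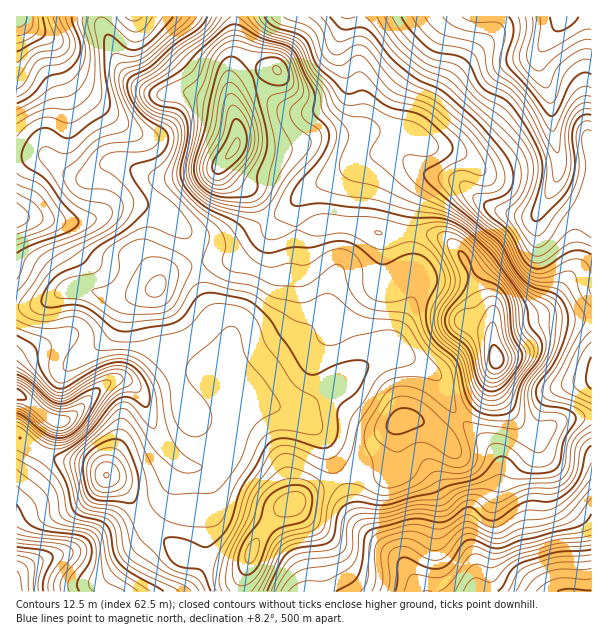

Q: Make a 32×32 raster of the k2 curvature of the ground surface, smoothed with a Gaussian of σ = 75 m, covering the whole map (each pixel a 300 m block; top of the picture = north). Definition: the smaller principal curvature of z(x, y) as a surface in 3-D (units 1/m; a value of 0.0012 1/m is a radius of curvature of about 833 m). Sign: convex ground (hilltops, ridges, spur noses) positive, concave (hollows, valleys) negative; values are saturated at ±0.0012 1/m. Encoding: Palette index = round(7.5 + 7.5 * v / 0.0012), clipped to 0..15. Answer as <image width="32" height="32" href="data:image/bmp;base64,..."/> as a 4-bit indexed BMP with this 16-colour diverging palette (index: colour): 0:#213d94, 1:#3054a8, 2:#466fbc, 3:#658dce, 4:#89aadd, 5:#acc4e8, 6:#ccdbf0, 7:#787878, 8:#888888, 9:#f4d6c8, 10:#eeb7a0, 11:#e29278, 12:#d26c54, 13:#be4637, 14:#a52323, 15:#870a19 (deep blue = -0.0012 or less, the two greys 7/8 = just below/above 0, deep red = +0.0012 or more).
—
<image width="32" height="32" href="data:image/bmp;base64,Qk12AgAAAAAAAHYAAAAoAAAAIAAAACAAAAABAAQAAAAAAAACAAATCwAAEwsAABAAAAAAAAAAlD0hAKhUMAC8b0YAzo1lAN2qiQDoxKwA8NvMAHh4eACIiIgAyNb0AKC37gB4kuIAVGzSADdGvgAjI6UAGQqHAFiIdmZmaIdmeIh2ZnaHZ3dEZmeHiFaIZmd3ZXh1ZmZmZTNYh3hliFZ3hlZ4ZXd3d4d2Rnd3dXdnh2VmZmaHeHh3Z3Vnd3ZniYZWd2hmh3h3d2aXZnd2aImGZ4h3ZXdndndnqnZ3dmd2dneIdodmeIV2V5h2Z3dniHZ3d2eYZomFhTZ3hWiHZndmd4d3hWd4ZoABaHR4h3dmZ3eIh1VmZ4cAYChkeHd3d3d3iIZGdlV3OKYCNnd3d3d3Znh1R3ZEVWeHZFd3d3d4h3ZmVUepdVZ2d3d3d3d3d4h3dlVliHdmdlZndmd3d3d4d2ZnlnZWdoh2eHh2dmd3d3d2V5eHWHd4h3eIhmZ3h3d4h1VniEdmd4d3eIZod3h2d3dlZnc1d3d3d3eGeHd3dmZ3ZoiGNoh3d3iIdmZ4h3d4h2eYdkZ3VURFZ2VVVneIeId3hkRGd2Z3ZmZUVndWd3d3ZlJGVHd2iHd3VZhodWZ3d2VFiINXh3d3d0apZXdmd3ZmZ4iFN4h2iHZGiJZnhnd3iHd4hDiIdnZURWeHZ4dod4iIeHNZeHd1RlRohmZmaHeId3hzWGd3ZXqGaHVndmd3eHd4dGZndmd3d2dlmFVnd3d3Z1V3aGV2Vnd4d6hFeHd3d2VWiGVFd1V3eIZ1VXh3d3d3ZXdFd4dWVVZlRXZnd3d3iHZm"/>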